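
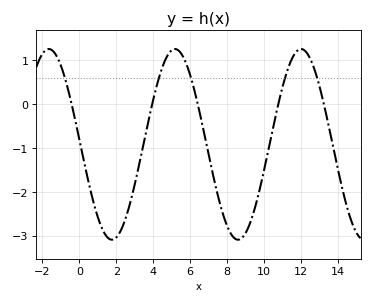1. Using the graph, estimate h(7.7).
-2.4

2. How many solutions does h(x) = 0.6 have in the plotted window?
5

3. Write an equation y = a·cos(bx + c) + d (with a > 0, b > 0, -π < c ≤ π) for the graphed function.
y = 2.17cos(0.92x + 1.52) - 0.92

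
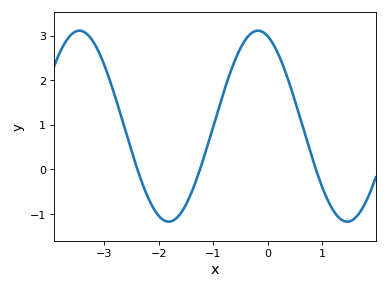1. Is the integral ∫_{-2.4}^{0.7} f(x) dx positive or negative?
positive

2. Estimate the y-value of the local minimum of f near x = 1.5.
-1.2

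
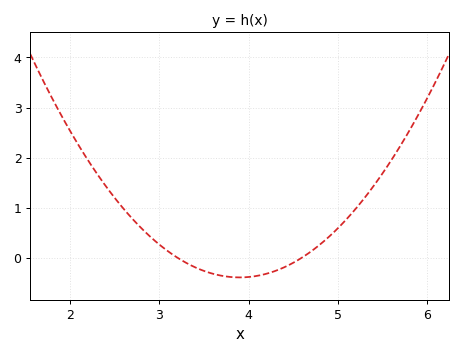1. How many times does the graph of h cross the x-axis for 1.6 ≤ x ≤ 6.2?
2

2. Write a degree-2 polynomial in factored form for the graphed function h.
y = 0.81(x - 3.2)(x - 4.6)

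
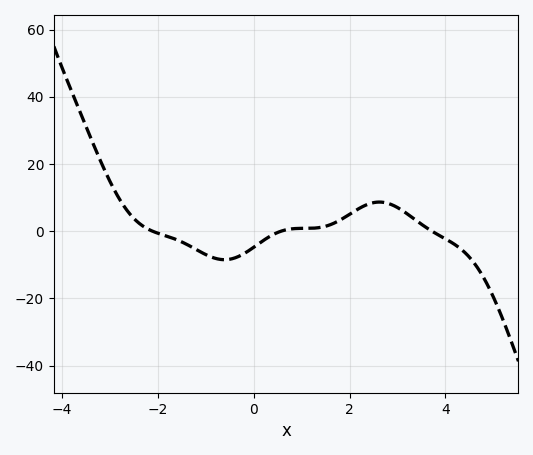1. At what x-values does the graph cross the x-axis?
-2.11, 0.569, 3.72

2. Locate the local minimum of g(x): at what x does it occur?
-0.605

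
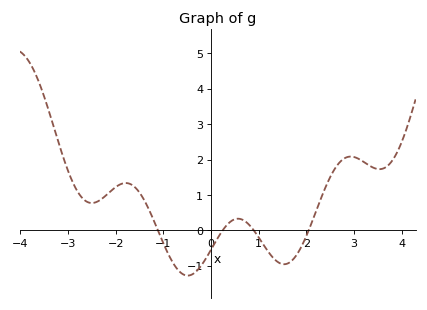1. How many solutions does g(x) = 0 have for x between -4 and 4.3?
4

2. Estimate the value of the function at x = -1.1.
-0.043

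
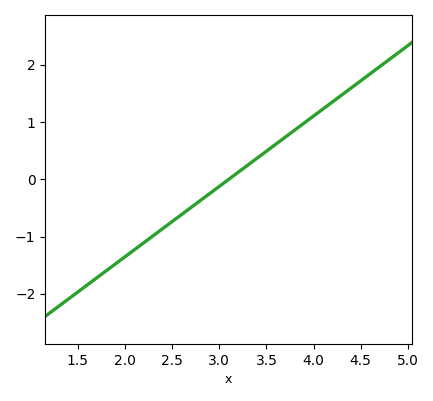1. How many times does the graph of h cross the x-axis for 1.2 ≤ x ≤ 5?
1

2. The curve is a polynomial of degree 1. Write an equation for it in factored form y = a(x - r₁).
y = 1.23(x - 3.1)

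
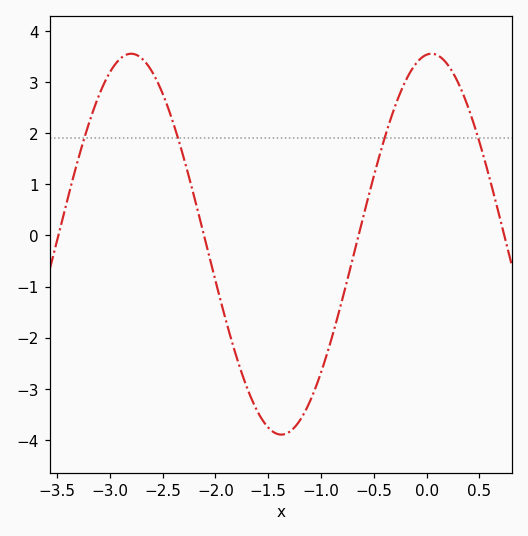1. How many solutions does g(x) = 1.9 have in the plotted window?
4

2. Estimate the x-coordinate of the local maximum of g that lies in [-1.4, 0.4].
0.045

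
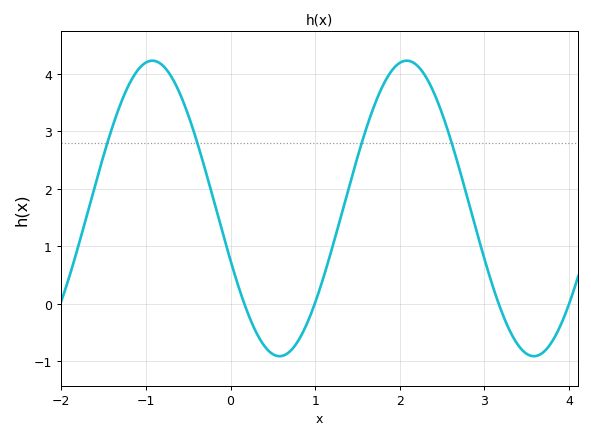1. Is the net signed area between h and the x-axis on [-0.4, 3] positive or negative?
positive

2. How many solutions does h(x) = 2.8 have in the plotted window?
4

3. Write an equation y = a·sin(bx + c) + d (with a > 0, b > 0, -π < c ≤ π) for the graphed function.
y = 2.57sin(2.09x - 2.78) + 1.66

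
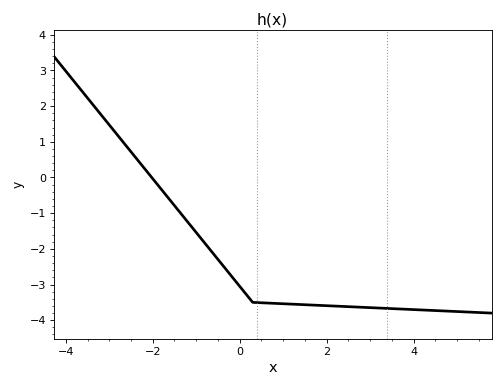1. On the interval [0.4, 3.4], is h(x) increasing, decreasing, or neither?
decreasing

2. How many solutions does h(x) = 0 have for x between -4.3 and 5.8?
1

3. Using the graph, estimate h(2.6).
-3.63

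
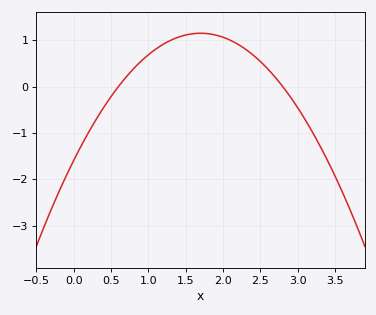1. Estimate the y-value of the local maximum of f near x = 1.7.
1.15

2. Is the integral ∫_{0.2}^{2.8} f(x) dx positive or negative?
positive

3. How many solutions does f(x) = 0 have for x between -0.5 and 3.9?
2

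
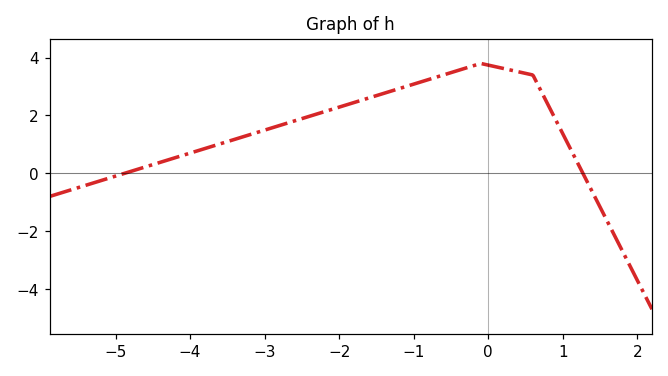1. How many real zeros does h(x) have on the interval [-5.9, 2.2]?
2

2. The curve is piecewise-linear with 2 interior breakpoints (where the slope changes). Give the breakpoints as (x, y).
(-0.1, 3.8); (0.6, 3.4)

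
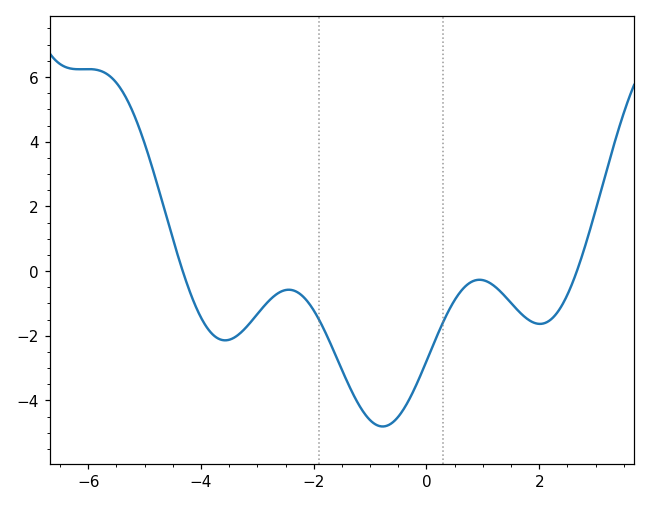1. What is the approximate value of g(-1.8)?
-1.8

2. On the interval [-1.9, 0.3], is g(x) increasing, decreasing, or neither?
neither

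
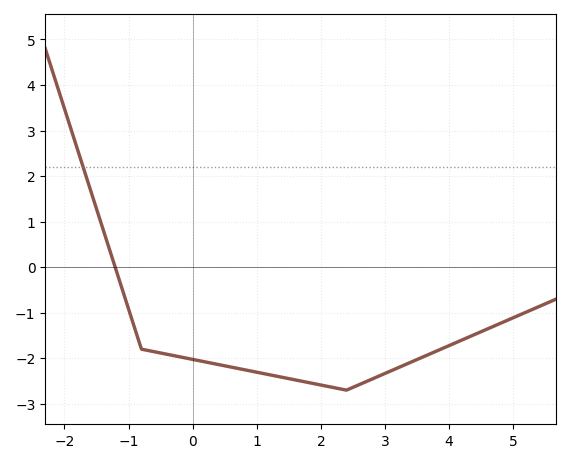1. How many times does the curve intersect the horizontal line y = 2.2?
1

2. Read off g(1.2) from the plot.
-2.4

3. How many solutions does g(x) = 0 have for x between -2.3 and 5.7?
1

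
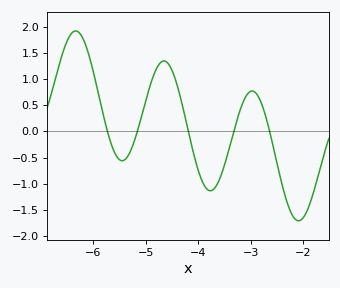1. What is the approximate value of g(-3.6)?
-0.95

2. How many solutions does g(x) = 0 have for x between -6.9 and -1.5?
5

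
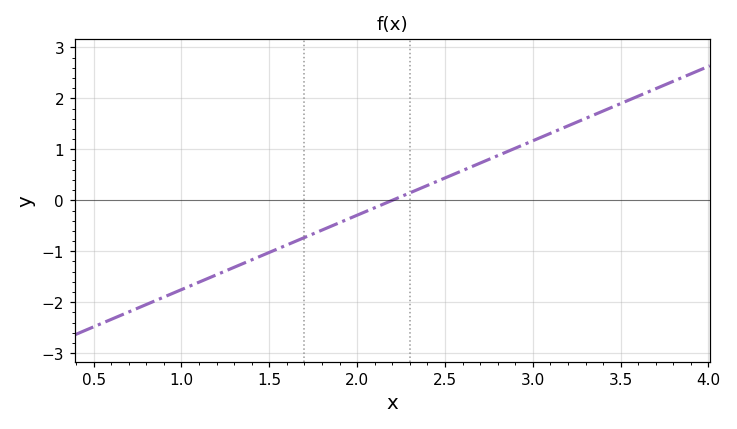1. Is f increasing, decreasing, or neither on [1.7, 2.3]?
increasing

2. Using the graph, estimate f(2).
-0.3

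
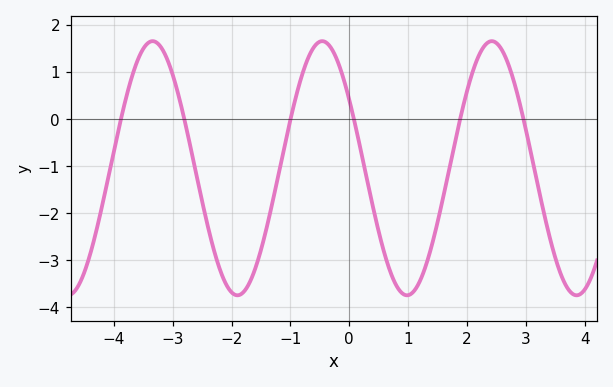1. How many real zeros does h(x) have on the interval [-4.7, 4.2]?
6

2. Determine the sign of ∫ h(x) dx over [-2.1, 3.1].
negative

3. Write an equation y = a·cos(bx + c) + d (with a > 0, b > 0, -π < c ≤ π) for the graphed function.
y = 2.7cos(2.18x + 1) - 1.05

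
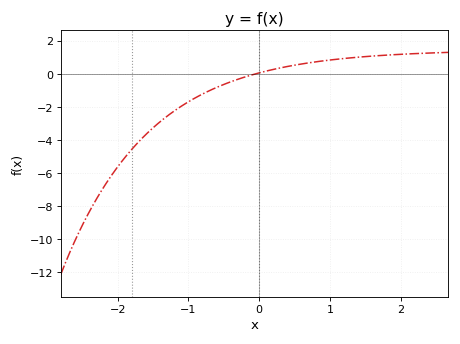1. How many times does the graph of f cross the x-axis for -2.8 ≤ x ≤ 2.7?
1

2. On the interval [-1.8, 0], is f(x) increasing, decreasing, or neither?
increasing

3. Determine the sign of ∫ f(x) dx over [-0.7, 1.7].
positive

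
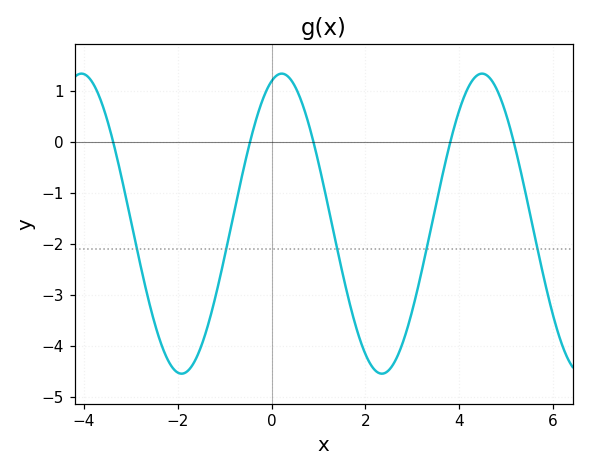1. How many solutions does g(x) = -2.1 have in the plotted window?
5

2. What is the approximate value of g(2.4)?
-4.53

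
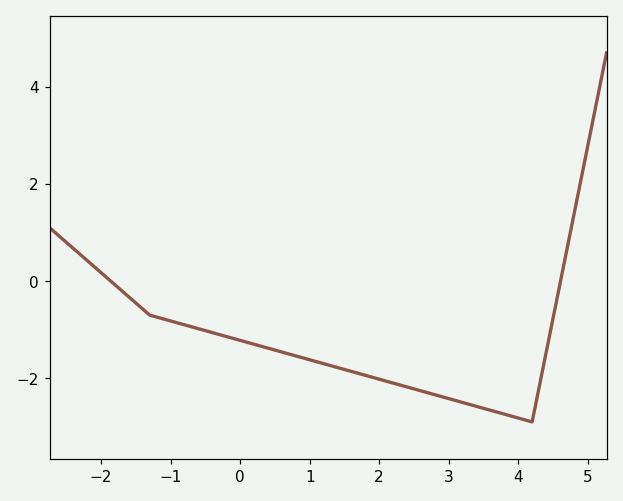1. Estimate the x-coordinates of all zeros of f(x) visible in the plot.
-1.8, 4.6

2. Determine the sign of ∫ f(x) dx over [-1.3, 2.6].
negative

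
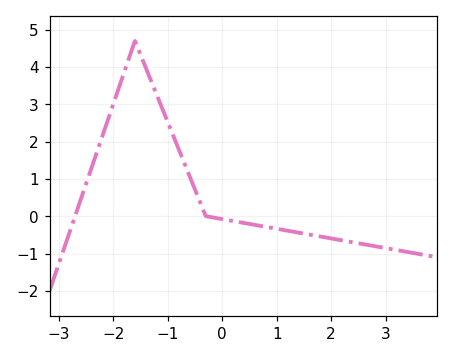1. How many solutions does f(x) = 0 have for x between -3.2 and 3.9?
2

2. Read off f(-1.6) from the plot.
4.7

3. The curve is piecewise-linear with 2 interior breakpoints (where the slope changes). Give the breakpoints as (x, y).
(-1.6, 4.7); (-0.3, 0)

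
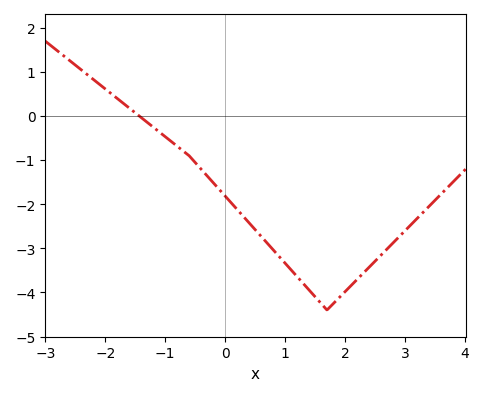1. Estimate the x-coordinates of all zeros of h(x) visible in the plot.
-1.43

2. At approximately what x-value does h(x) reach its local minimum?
1.7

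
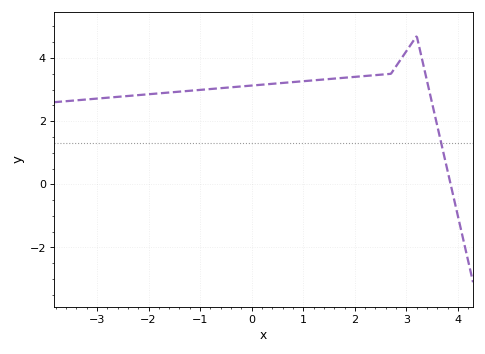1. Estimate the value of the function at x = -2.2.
2.83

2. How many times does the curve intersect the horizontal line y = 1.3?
1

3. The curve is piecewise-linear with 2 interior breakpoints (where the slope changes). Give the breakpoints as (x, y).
(2.7, 3.5); (3.2, 4.7)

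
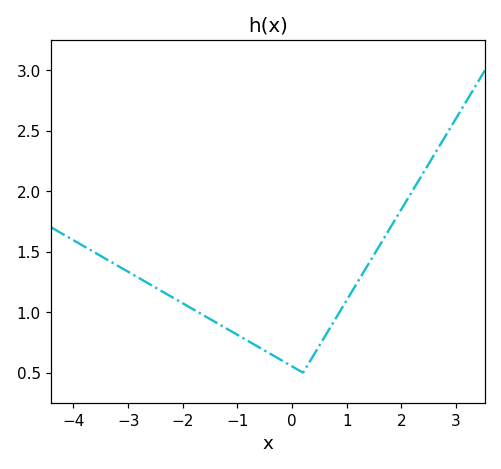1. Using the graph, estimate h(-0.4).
0.65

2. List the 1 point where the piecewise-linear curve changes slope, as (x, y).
(0.2, 0.5)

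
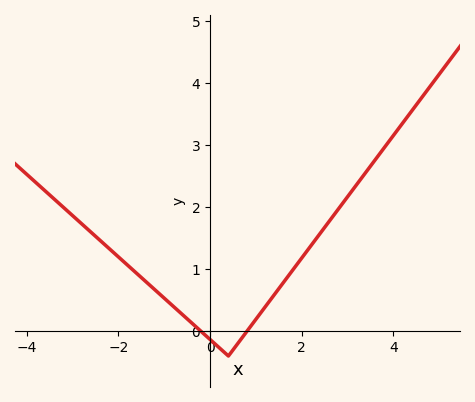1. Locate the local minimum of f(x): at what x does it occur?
0.4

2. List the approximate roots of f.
-0.2, 0.8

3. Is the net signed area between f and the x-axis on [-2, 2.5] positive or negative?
positive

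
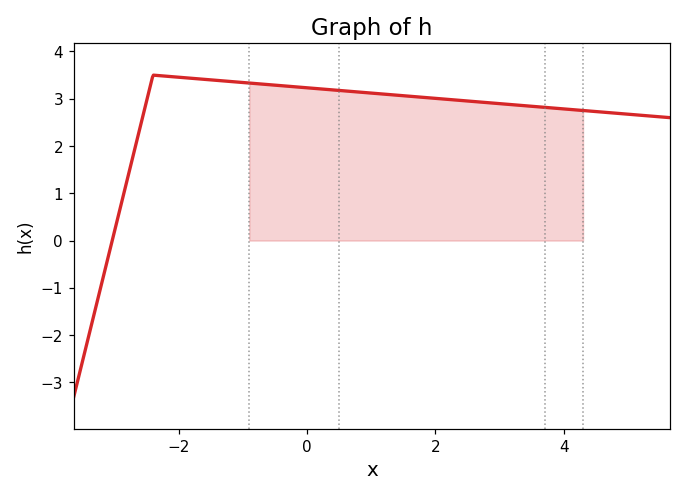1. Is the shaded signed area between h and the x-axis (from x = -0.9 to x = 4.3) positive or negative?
positive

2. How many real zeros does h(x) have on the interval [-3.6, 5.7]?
1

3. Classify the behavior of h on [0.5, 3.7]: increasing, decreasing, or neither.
decreasing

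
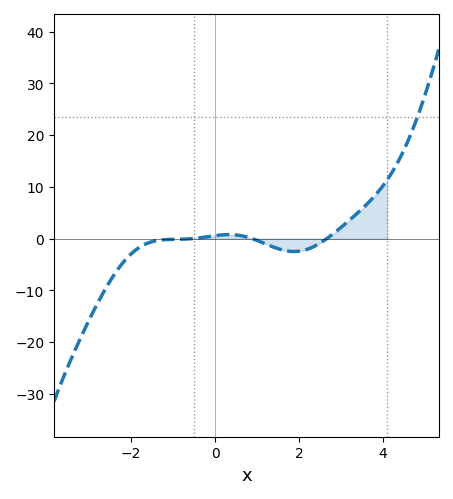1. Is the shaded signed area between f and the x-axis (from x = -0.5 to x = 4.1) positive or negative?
positive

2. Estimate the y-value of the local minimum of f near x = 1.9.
-3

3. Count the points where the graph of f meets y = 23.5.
1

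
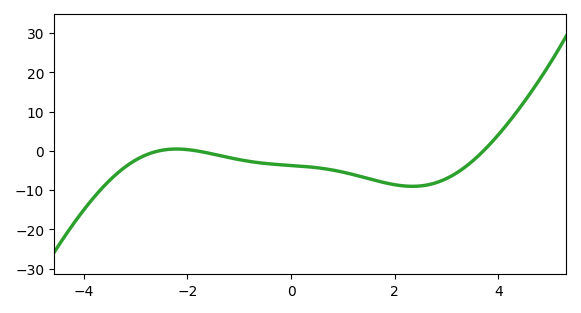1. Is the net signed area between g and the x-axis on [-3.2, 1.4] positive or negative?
negative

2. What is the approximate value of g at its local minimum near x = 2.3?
-9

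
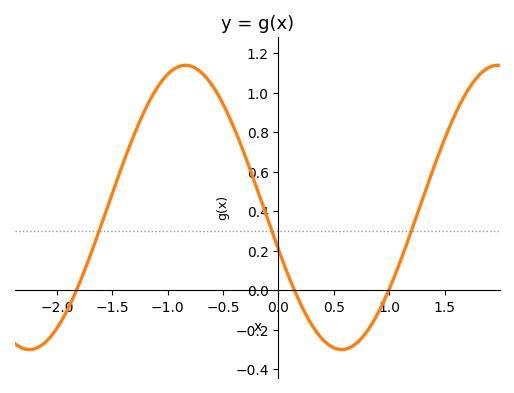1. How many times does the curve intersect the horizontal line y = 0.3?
3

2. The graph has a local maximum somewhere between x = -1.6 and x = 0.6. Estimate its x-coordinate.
-0.839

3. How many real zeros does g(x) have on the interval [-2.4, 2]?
3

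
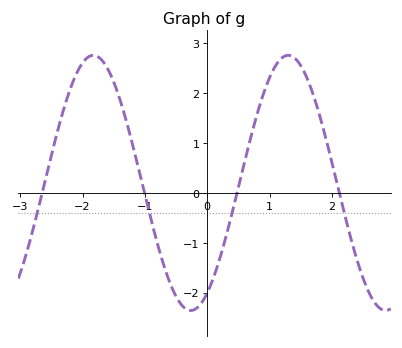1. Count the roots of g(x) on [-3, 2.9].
4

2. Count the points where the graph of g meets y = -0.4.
4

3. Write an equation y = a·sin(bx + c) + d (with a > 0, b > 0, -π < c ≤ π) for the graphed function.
y = 2.56sin(2x - 1) + 0.2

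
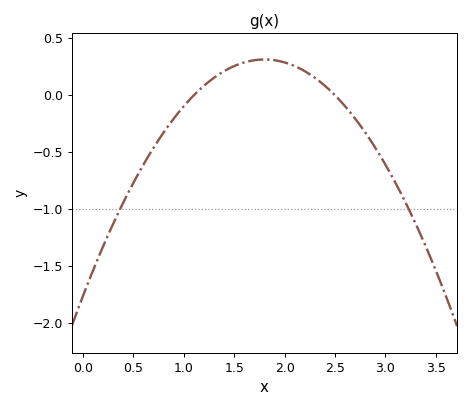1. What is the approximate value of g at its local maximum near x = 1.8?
0.314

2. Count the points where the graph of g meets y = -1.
2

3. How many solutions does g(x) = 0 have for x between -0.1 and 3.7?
2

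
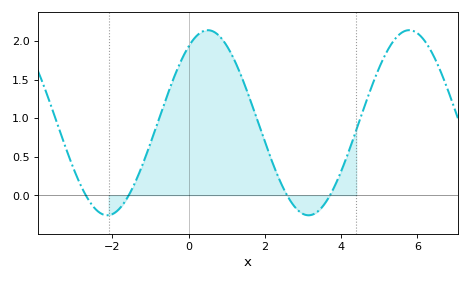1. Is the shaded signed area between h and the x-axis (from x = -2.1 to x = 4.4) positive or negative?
positive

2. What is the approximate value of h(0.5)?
2.15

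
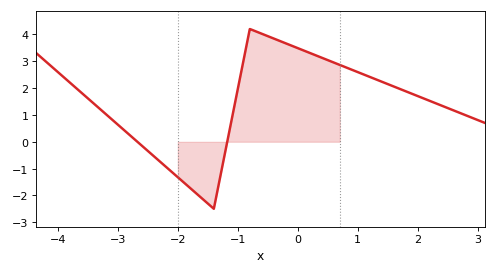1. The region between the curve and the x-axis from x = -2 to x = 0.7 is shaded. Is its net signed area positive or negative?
positive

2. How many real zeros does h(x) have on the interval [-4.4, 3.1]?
2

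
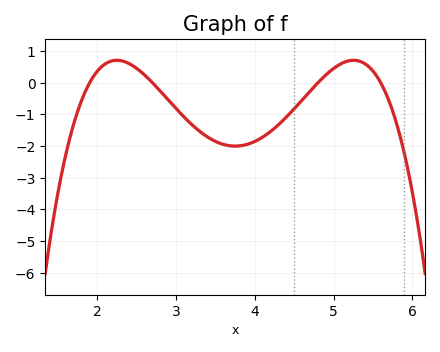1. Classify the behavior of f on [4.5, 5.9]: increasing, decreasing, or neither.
neither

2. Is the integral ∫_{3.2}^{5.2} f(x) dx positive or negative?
negative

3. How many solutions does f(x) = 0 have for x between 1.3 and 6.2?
4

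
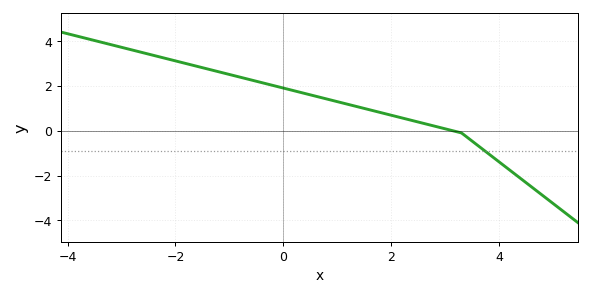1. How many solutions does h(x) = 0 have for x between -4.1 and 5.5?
1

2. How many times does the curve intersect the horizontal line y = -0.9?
1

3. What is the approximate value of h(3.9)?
-1.2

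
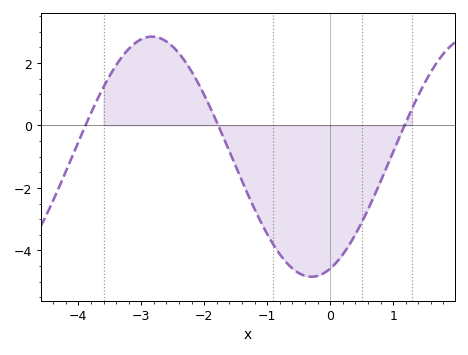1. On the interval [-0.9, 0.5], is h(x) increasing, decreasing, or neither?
neither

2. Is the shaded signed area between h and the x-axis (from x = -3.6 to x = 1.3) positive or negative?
negative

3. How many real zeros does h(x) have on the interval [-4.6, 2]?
3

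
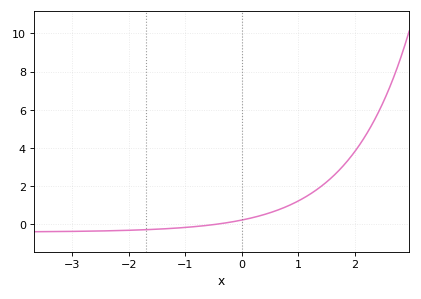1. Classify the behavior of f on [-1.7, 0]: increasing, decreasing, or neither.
increasing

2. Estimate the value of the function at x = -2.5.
-0.4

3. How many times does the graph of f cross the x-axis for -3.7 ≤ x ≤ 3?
1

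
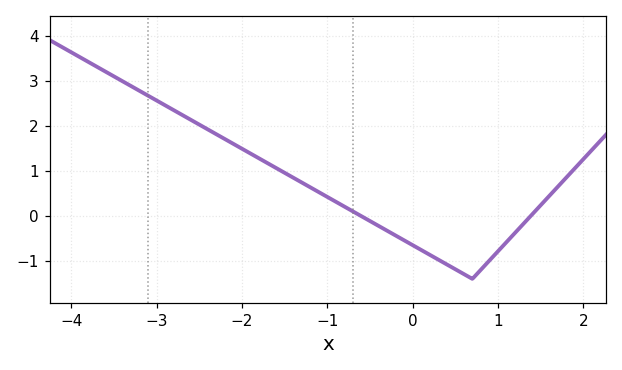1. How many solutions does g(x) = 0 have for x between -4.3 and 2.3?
2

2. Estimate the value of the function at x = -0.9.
0.311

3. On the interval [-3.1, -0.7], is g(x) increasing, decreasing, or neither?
decreasing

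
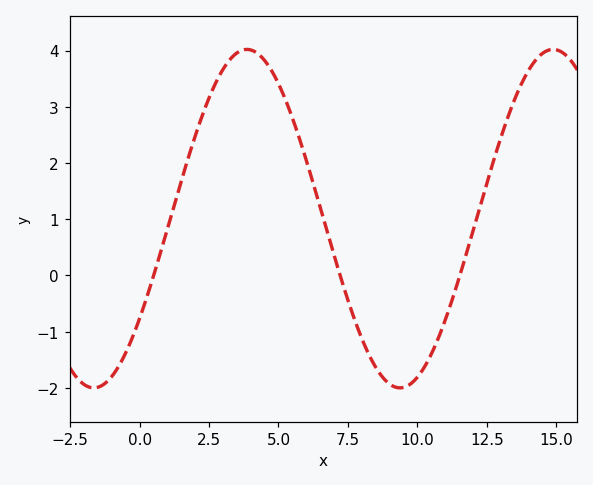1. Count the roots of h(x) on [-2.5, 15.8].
3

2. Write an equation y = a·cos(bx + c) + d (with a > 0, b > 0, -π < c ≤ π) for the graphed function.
y = 3.01cos(0.57x - 2.2) + 1.01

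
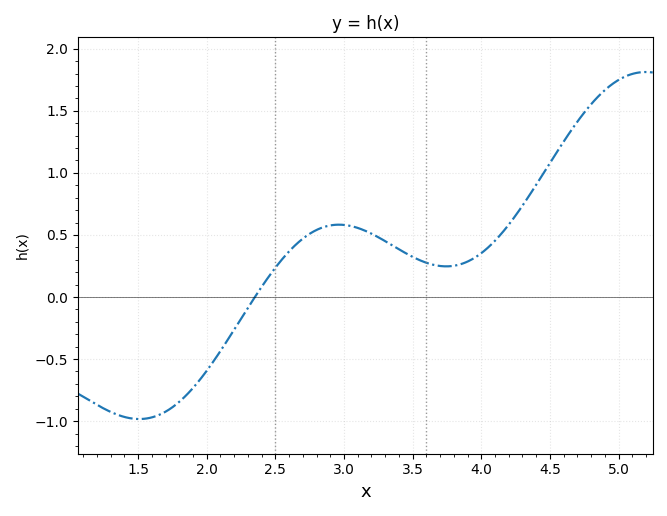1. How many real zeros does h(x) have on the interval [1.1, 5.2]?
1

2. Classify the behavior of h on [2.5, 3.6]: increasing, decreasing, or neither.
neither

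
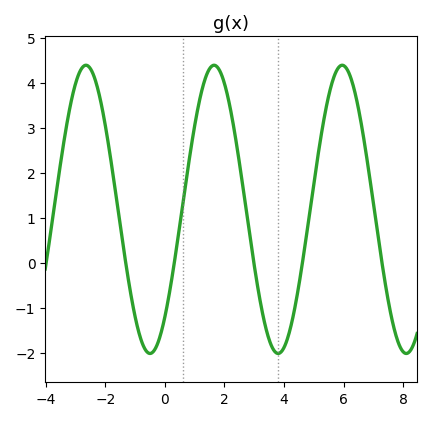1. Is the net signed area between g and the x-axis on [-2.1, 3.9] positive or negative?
positive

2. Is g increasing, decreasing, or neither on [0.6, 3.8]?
neither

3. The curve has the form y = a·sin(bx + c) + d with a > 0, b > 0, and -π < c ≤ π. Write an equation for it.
y = 3.2sin(1.5x - 0.84) + 1.19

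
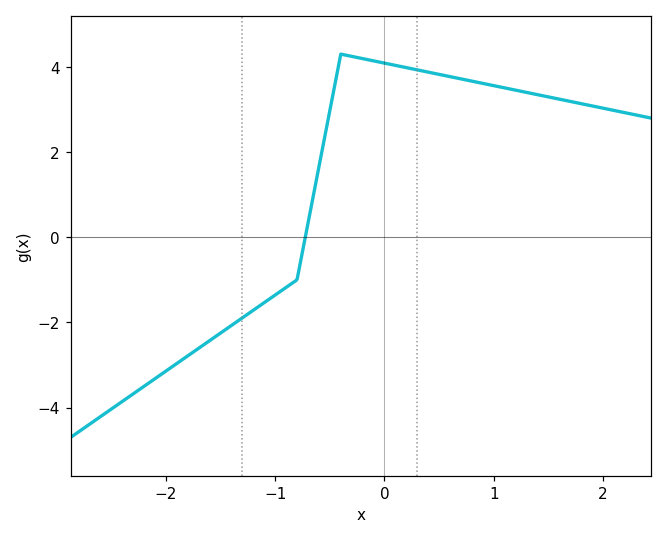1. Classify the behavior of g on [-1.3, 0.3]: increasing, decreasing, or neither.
neither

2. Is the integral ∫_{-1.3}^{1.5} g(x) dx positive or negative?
positive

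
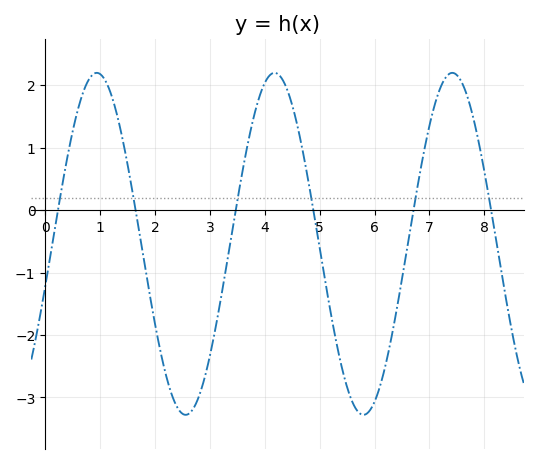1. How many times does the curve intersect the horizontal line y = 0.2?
6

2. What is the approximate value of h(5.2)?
-1.6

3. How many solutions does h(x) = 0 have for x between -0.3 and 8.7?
6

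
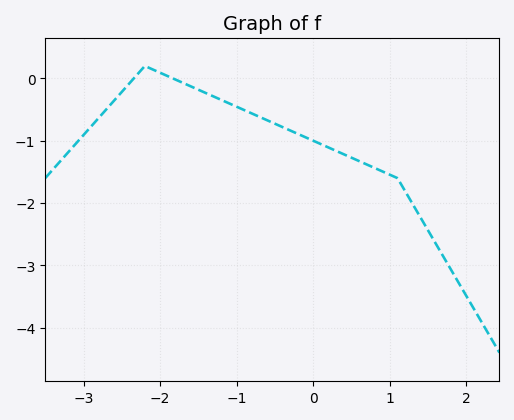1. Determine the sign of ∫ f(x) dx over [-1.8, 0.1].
negative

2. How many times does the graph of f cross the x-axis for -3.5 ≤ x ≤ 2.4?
2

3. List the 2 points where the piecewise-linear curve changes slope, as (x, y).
(-2.2, 0.2); (1.1, -1.6)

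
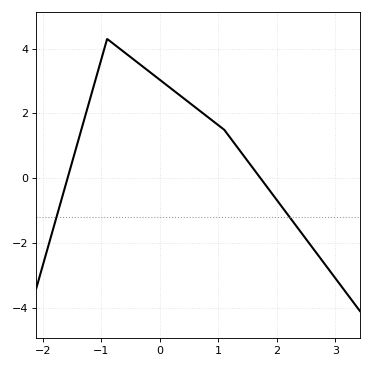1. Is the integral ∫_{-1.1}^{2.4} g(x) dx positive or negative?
positive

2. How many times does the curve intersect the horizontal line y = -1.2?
2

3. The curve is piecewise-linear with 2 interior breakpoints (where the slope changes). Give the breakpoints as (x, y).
(-0.9, 4.3); (1.1, 1.5)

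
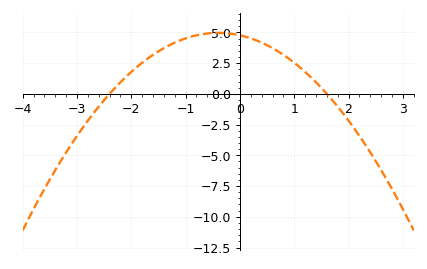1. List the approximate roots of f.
-2.4, 1.6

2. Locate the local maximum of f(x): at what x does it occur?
-0.4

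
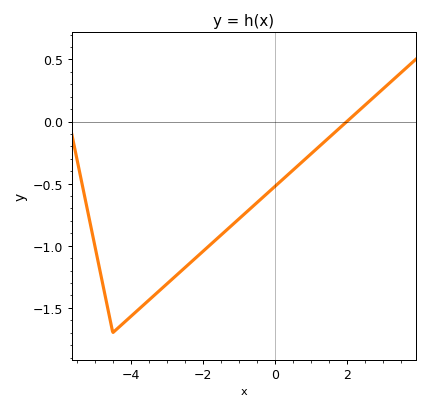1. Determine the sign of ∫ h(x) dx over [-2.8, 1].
negative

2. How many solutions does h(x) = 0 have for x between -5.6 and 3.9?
1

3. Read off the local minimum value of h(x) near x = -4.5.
-1.7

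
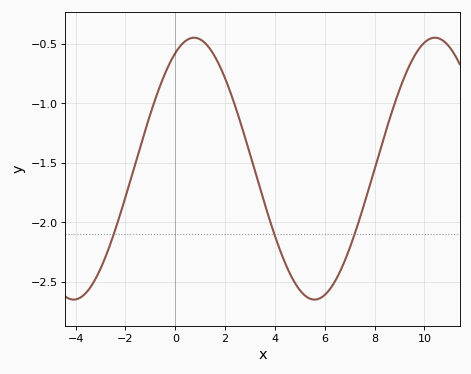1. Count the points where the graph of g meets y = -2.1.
3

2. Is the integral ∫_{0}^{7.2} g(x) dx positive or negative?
negative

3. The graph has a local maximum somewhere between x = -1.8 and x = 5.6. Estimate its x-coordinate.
0.8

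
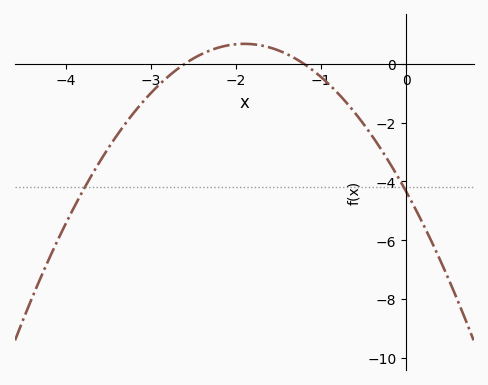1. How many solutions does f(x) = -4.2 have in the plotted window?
2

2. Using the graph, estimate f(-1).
-0.4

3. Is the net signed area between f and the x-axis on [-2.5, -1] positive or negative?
positive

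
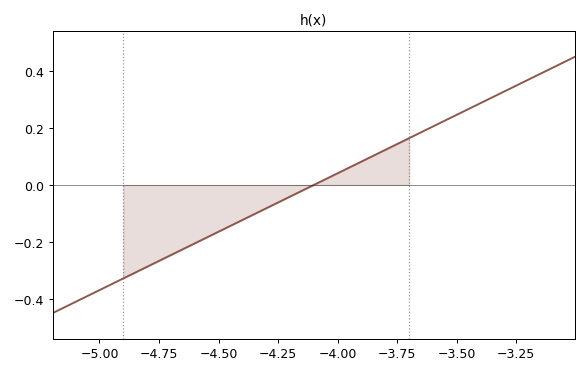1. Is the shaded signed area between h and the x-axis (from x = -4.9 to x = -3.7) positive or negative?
negative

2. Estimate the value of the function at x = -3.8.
0.12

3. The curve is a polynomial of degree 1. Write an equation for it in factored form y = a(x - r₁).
y = 0.41(x + 4.1)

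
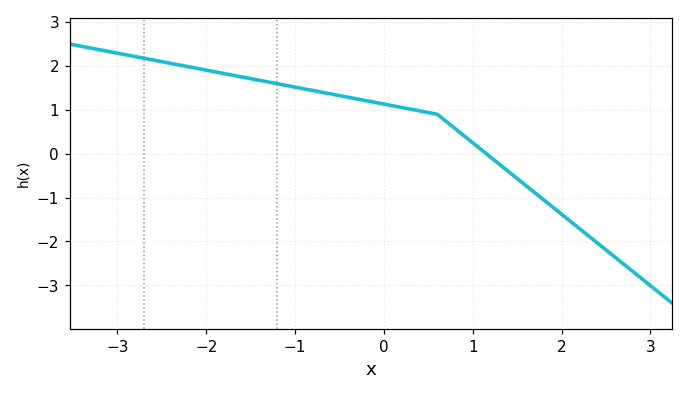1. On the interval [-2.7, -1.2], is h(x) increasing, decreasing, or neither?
decreasing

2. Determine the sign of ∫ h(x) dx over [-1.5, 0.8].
positive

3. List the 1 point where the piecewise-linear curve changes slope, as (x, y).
(0.6, 0.9)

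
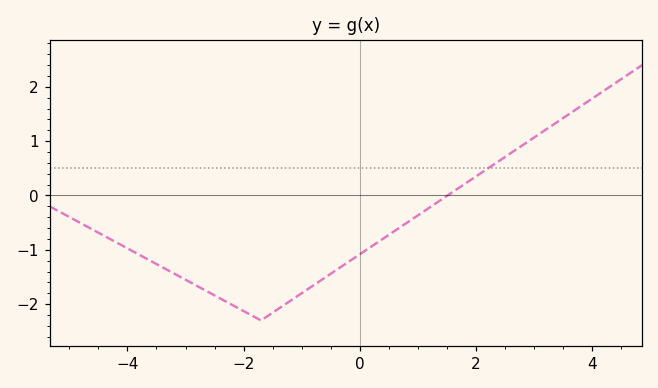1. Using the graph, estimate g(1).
-0.366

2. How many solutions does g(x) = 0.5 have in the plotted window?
1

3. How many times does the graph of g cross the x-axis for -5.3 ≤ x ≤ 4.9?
1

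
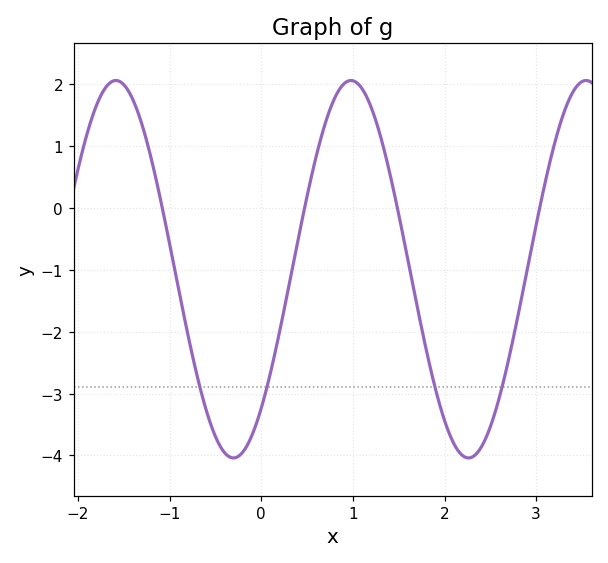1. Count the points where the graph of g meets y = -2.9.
4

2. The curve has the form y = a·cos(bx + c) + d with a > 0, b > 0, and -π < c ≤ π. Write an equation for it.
y = 3.05cos(2.45x - 2.4) - 0.99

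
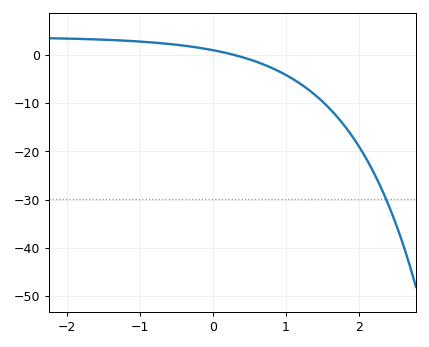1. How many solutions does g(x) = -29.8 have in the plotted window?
1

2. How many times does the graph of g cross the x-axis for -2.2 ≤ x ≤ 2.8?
1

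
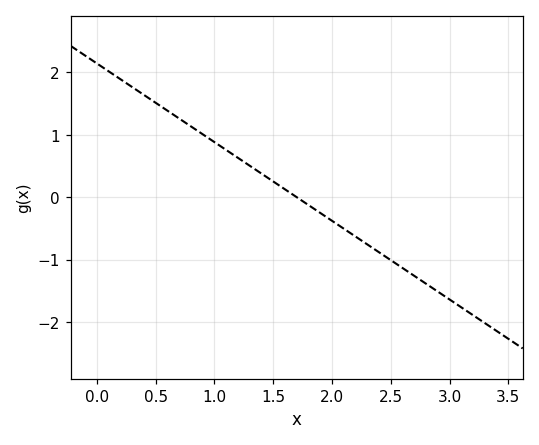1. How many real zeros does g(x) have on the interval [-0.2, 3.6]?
1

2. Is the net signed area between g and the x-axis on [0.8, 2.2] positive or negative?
positive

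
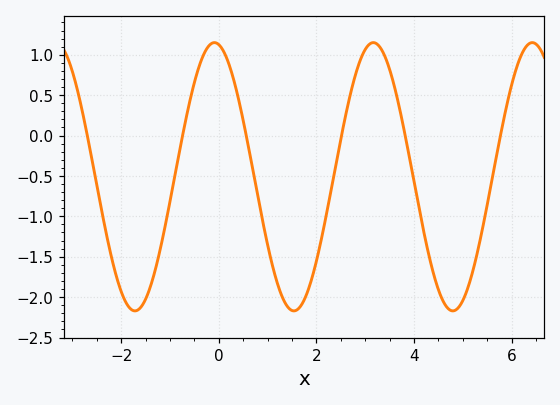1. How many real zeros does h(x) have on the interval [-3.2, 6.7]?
6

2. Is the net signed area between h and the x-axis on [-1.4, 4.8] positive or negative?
negative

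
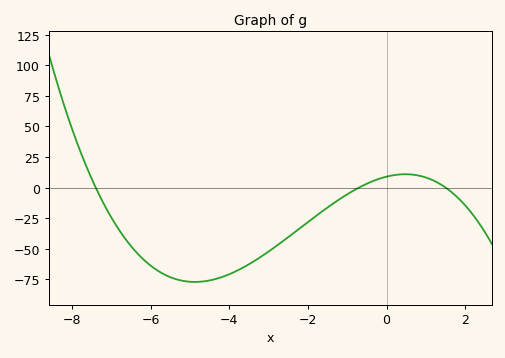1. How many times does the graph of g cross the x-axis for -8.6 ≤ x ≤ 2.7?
3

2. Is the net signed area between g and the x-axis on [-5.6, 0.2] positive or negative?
negative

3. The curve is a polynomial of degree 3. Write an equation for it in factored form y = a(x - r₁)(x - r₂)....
y = -1.15(x + 7.4)(x + 0.7)(x - 1.5)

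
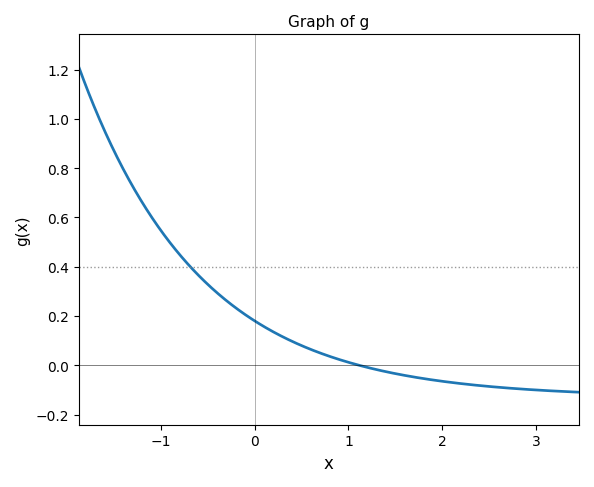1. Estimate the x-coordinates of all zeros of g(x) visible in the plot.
1.11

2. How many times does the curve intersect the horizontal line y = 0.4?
1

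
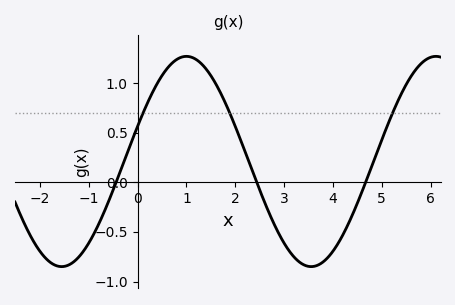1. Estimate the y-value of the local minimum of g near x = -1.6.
-0.85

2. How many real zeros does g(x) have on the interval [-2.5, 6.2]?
3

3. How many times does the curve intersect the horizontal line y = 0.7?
3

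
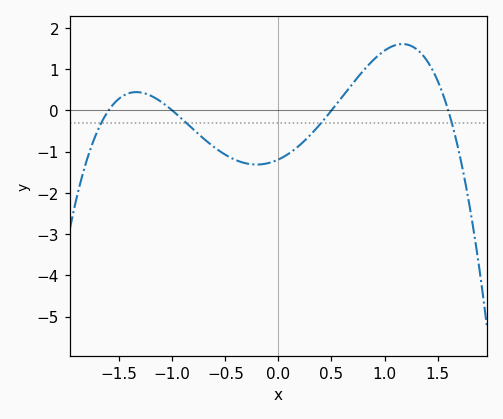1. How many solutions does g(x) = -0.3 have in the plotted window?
4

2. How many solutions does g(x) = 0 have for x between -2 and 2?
4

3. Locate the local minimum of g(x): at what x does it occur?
-0.204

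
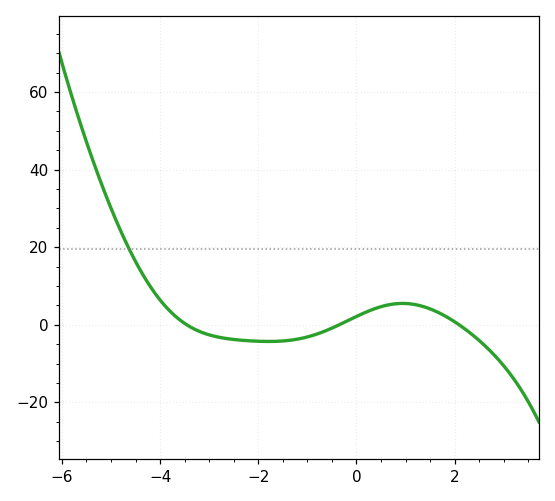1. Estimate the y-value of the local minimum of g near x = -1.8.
-4.31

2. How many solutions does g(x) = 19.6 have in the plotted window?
1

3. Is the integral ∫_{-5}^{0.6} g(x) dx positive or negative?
positive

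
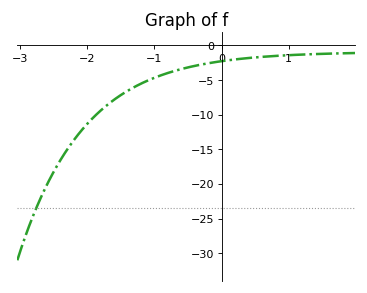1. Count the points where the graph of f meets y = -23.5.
1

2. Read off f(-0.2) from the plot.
-2.57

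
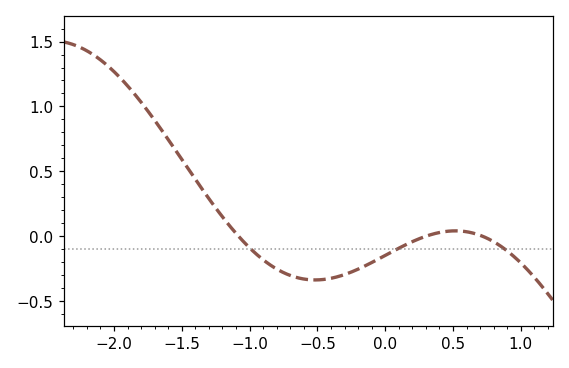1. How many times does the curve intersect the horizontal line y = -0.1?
3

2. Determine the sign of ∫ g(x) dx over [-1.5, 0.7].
negative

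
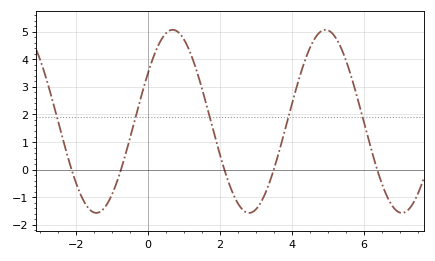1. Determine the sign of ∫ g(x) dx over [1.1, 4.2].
positive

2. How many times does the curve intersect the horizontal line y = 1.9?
5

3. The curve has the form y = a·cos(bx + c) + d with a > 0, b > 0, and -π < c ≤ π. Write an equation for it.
y = 3.32cos(1.48x - 1.03) + 1.75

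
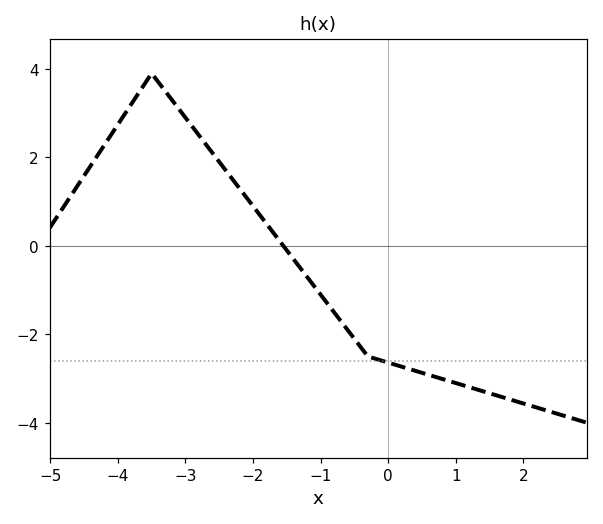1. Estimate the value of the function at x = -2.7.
2.3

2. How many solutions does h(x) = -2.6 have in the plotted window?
1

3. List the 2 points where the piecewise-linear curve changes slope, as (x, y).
(-3.5, 3.9); (-0.3, -2.5)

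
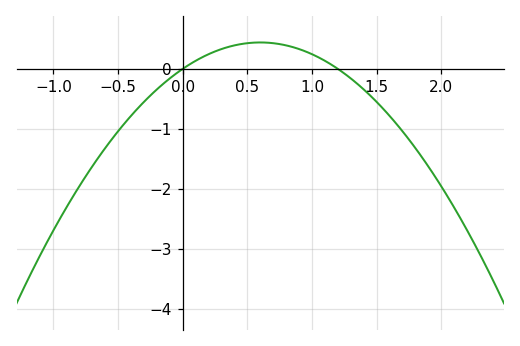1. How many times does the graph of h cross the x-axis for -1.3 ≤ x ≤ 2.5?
2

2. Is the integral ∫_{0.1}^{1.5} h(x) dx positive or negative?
positive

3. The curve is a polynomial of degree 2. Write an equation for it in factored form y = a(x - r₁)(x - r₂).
y = -1.22(x - 0)(x - 1.2)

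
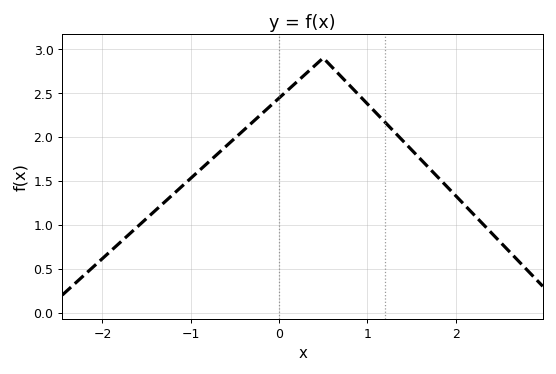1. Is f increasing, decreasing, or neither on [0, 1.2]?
neither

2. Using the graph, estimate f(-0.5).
2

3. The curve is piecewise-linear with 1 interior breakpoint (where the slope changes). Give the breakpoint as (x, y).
(0.5, 2.9)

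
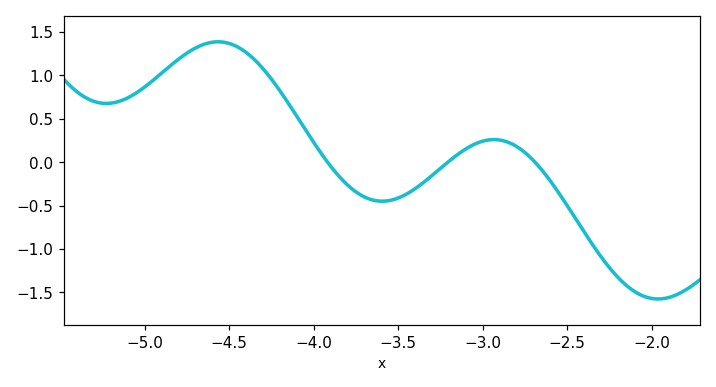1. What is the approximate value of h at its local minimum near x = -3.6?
-0.45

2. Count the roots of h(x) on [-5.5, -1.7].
3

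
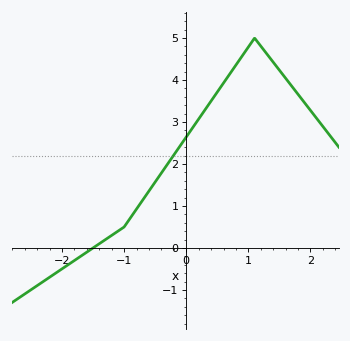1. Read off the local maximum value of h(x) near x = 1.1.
5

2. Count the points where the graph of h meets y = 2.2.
1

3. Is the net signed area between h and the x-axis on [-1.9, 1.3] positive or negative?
positive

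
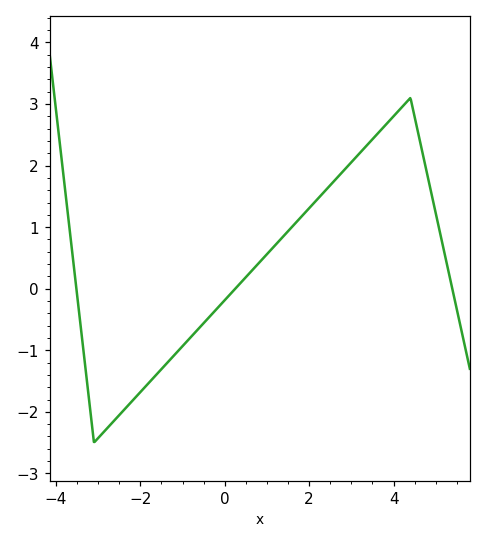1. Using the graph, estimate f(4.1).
2.9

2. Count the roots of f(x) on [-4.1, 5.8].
3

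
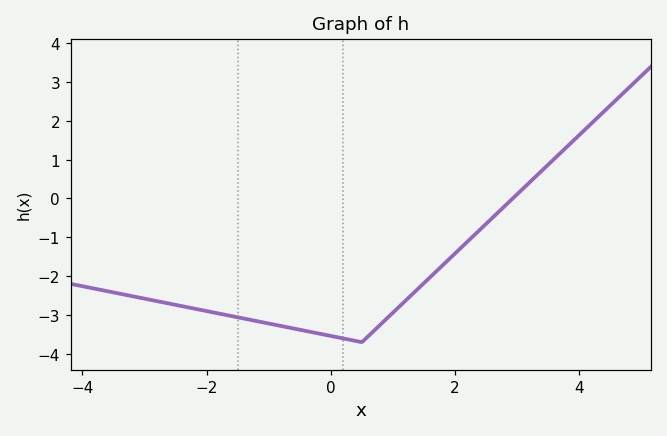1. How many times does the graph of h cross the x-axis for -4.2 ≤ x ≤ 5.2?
1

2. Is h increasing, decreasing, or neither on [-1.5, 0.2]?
decreasing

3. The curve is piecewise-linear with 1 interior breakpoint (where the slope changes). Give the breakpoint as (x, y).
(0.5, -3.7)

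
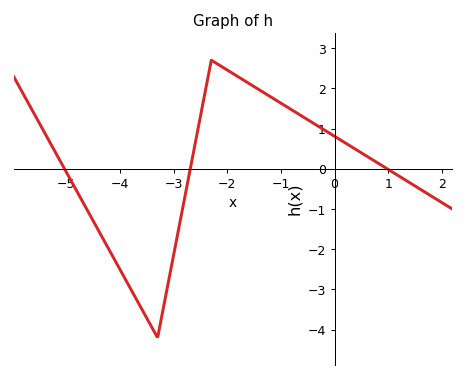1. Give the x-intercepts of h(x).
-5, -2.6, 1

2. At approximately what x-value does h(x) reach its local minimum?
-3.2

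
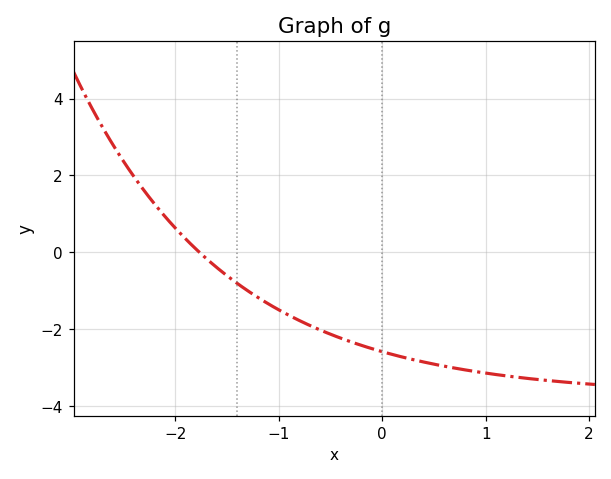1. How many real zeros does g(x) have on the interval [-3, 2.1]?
1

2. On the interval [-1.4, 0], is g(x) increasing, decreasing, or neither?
decreasing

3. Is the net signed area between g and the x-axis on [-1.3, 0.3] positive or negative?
negative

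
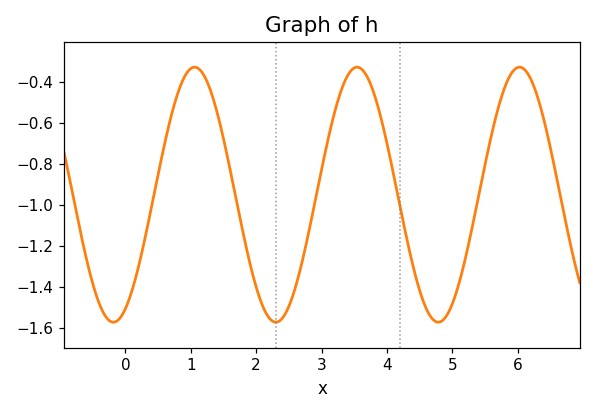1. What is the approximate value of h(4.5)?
-1.42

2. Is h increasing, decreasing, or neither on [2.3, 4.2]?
neither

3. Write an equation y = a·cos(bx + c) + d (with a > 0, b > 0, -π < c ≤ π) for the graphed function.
y = 0.62cos(2.5x - 2.7) - 0.95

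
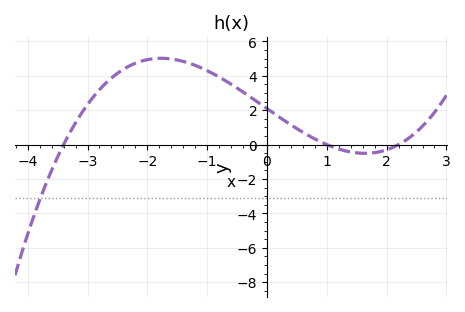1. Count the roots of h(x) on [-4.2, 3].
3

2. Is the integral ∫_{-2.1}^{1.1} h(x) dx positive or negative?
positive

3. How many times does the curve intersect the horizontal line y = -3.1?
1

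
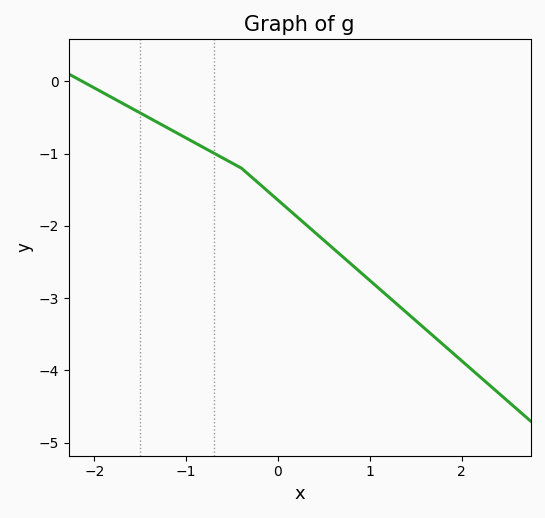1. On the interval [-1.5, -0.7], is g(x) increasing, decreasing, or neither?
decreasing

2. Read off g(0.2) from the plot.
-1.87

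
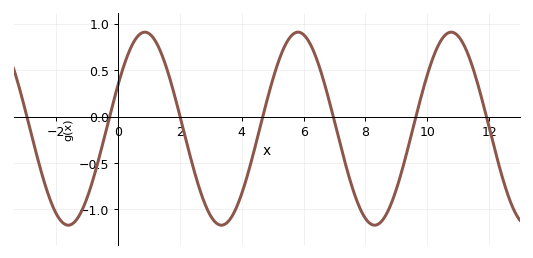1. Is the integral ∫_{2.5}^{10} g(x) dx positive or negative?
negative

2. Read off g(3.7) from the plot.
-1.07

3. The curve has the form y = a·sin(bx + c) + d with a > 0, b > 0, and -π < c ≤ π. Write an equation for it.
y = 1.04sin(1.27x + 0.462) - 0.13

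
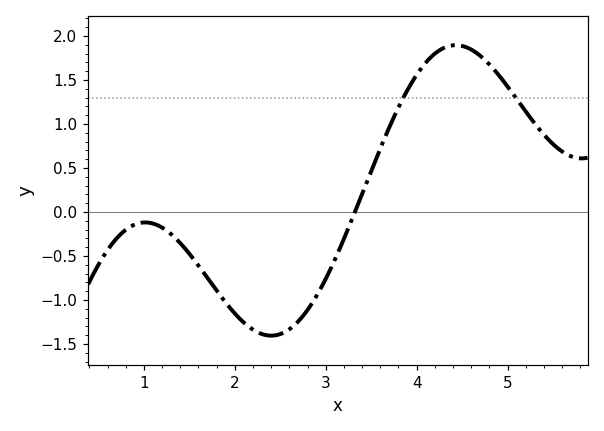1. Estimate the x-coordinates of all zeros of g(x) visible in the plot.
3.3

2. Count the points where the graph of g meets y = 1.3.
2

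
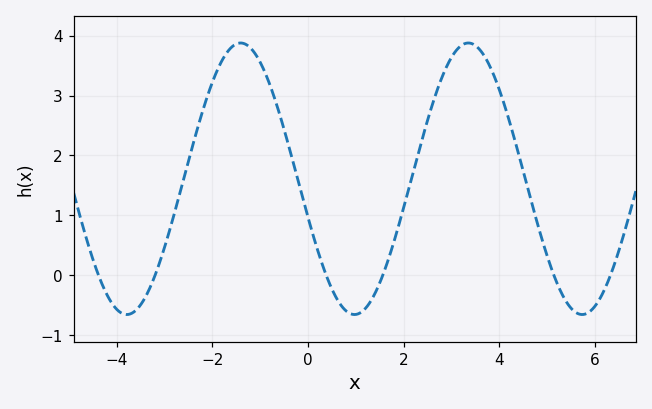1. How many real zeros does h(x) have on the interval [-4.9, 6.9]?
6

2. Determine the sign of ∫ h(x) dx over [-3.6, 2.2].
positive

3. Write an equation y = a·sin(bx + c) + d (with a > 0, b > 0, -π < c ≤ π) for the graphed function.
y = 2.27sin(1.32x - 2.85) + 1.61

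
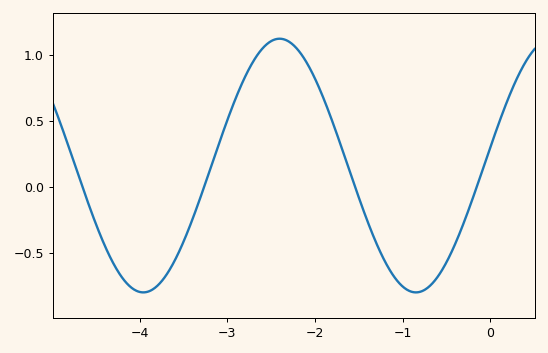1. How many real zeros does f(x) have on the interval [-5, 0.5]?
4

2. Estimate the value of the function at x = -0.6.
-0.7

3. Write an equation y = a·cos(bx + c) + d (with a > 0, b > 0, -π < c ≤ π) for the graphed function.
y = 0.96cos(2x - 1.4) + 0.16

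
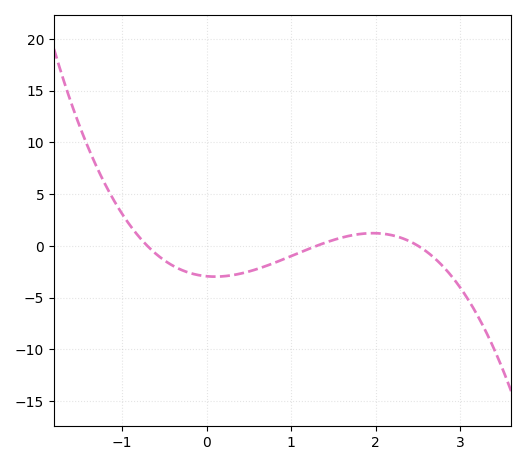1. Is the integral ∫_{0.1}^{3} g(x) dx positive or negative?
negative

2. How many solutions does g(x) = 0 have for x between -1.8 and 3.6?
3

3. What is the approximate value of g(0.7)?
-1.95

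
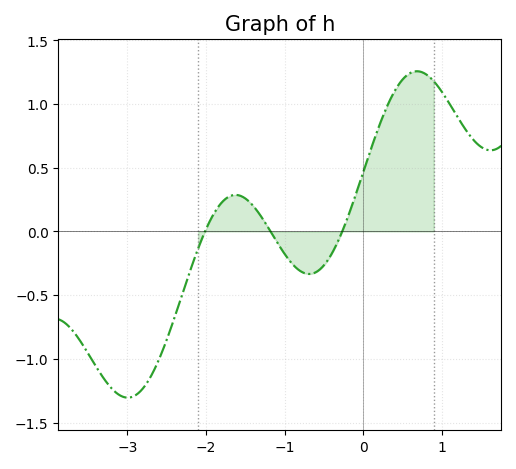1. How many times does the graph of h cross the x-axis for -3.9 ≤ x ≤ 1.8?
3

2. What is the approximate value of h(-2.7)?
-1.15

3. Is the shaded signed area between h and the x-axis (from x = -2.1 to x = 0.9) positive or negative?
positive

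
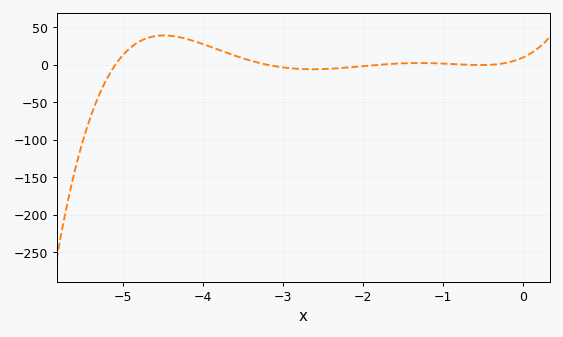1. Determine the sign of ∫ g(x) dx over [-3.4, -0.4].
negative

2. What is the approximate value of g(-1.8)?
0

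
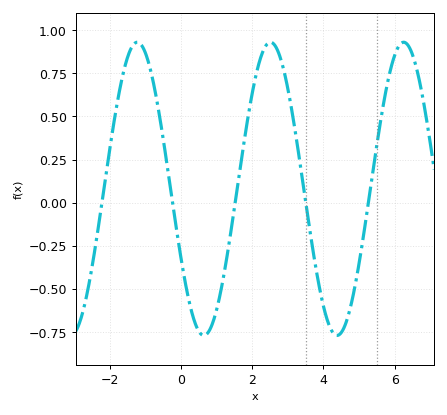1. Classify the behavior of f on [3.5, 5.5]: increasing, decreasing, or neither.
neither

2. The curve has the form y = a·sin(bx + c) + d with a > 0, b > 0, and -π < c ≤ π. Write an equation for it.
y = 0.85sin(1.7x - 2.6) + 0.08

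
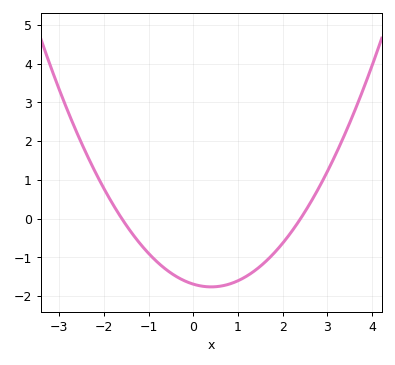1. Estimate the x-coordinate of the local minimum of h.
0.4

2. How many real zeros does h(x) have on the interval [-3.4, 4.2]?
2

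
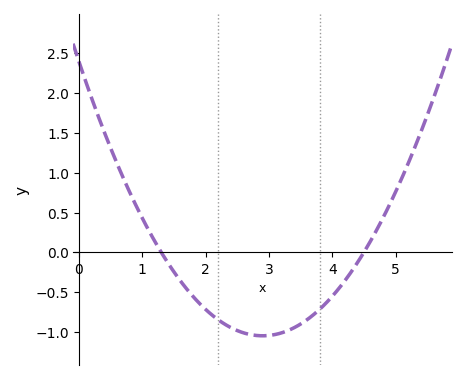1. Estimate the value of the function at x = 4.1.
-0.459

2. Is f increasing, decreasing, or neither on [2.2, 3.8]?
neither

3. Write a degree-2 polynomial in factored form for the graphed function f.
y = 0.41(x - 1.3)(x - 4.5)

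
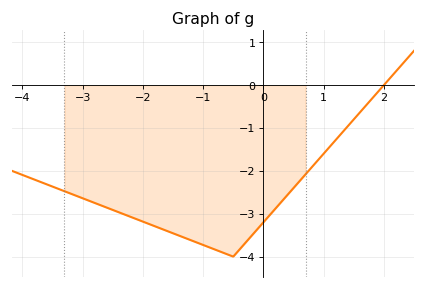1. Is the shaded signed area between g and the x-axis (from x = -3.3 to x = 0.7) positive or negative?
negative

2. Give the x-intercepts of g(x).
2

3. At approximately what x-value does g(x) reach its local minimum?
-0.5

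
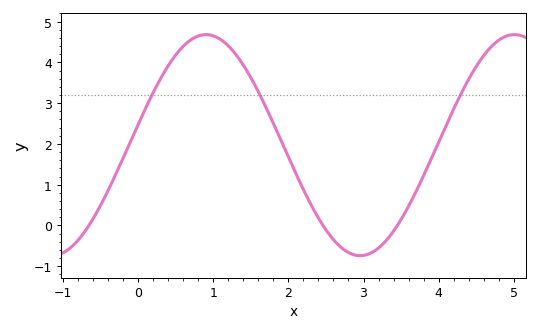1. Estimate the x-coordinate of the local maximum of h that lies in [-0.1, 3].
0.902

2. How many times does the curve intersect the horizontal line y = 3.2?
3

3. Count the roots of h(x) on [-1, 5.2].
3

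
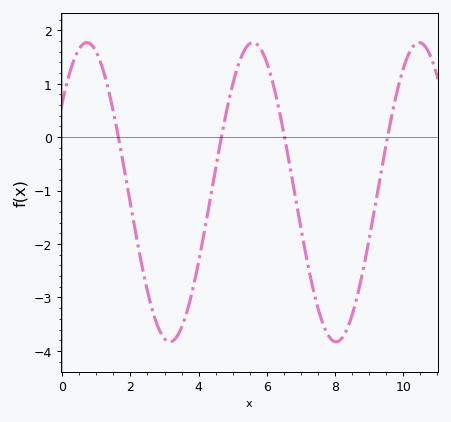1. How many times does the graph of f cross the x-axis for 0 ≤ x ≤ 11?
4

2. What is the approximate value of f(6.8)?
-0.994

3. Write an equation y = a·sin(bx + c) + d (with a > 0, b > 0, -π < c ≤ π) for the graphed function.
y = 2.8sin(1.29x + 0.64) - 1.03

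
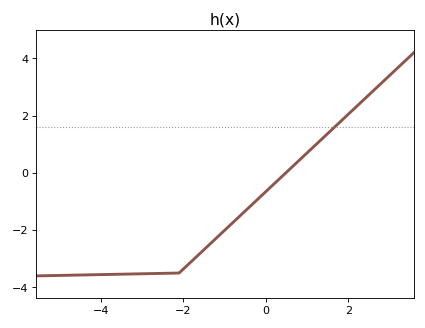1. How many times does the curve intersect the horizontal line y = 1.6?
1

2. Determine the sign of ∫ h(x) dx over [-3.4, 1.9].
negative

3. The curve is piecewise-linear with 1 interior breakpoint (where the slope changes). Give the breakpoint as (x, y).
(-2.1, -3.5)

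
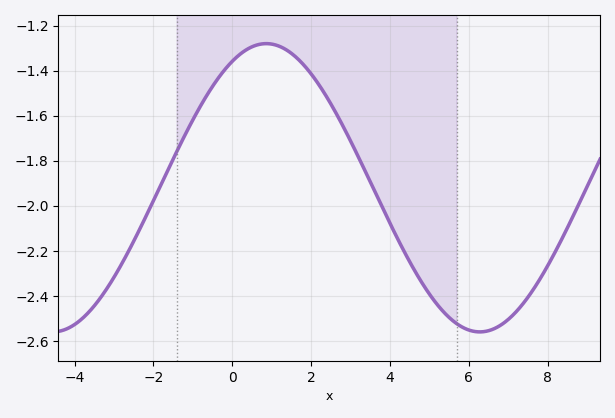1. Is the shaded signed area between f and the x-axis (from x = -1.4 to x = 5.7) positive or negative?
negative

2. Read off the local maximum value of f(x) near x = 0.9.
-1.28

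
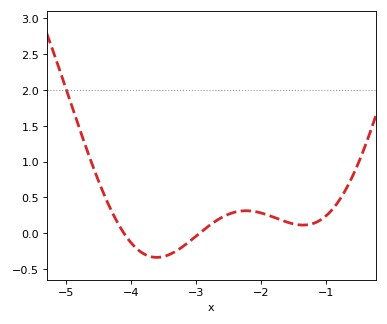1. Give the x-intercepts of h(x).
-4.1, -2.9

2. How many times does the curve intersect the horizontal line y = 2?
1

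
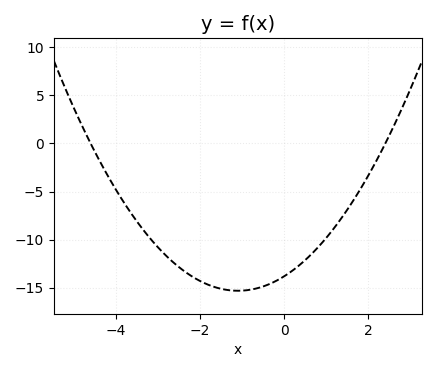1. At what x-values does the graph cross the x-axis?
-4.6, 2.4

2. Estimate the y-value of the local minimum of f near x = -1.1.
-15.3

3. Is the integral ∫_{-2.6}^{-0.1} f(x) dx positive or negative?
negative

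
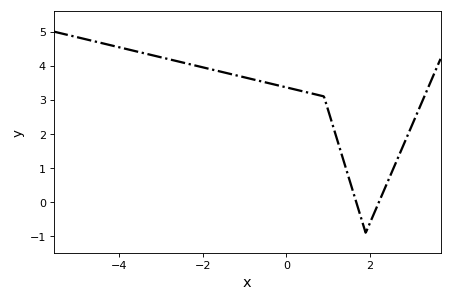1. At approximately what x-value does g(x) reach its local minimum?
1.8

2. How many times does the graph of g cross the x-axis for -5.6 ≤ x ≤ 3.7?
2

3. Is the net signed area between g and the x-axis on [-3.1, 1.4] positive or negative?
positive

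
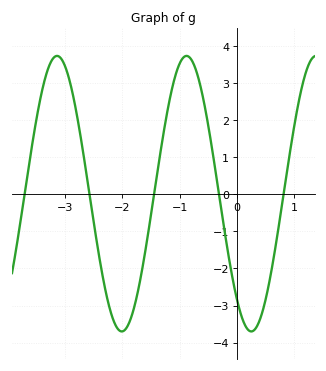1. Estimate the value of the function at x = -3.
3.5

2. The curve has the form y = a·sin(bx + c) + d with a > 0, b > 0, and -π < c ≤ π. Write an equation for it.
y = 3.72sin(2.8x - 2.3) + 0.02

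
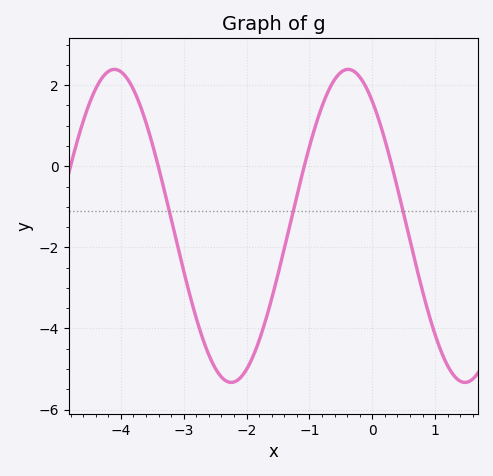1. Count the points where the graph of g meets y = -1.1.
3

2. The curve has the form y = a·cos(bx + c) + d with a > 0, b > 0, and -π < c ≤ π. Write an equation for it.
y = 3.86cos(1.69x + 0.652) - 1.47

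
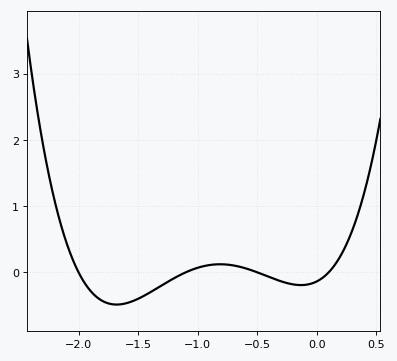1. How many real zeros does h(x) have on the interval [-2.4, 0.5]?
4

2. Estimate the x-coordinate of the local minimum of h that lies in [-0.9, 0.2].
-0.15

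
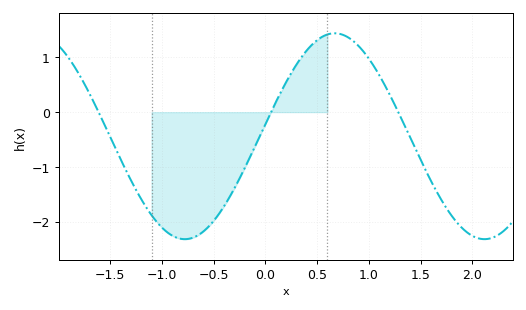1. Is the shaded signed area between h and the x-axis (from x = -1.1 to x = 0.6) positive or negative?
negative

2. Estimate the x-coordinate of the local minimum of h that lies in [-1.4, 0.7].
-0.778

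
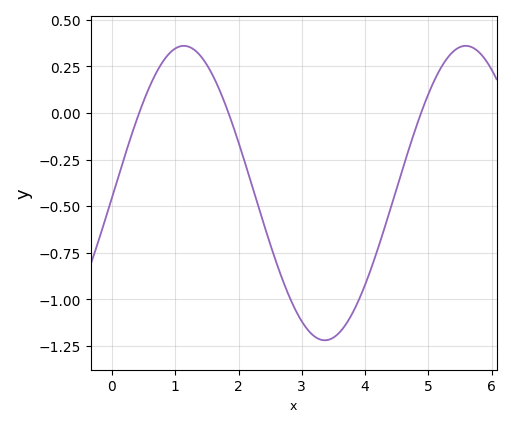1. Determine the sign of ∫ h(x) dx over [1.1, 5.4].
negative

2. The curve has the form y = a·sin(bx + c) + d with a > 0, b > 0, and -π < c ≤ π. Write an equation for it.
y = 0.79sin(1.4x - 0.03) - 0.43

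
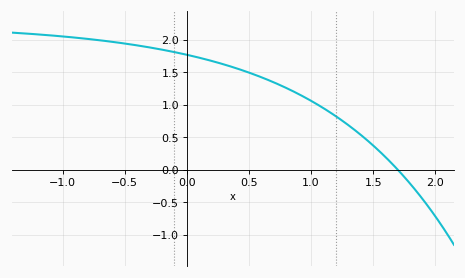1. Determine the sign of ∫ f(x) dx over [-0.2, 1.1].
positive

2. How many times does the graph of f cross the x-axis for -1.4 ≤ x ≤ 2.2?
1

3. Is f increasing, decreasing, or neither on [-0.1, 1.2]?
decreasing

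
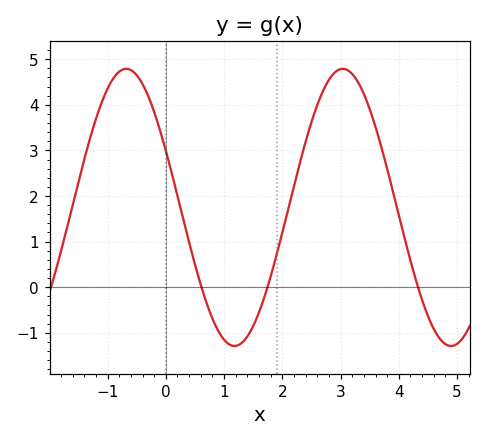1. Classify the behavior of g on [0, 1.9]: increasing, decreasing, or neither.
neither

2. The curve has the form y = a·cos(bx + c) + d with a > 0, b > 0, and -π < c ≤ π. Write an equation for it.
y = 3.04cos(1.69x + 1.15) + 1.75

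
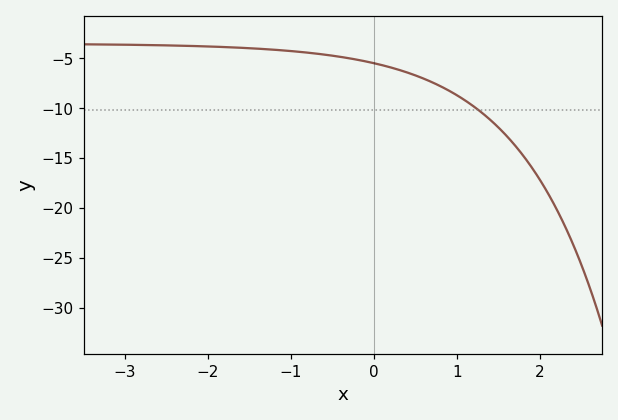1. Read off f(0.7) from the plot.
-7.5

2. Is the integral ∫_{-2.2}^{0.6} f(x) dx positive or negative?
negative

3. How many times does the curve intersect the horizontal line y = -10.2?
1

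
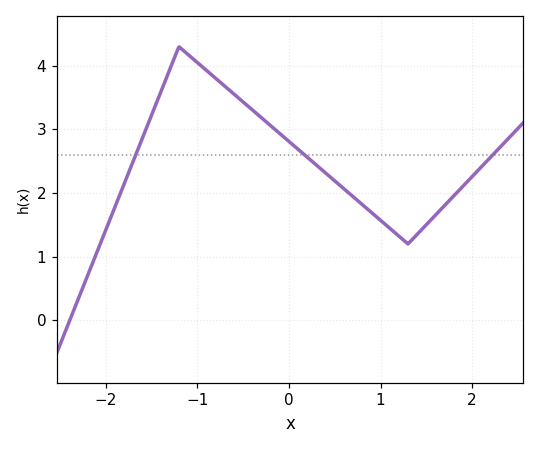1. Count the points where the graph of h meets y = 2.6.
3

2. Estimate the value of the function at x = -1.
4.05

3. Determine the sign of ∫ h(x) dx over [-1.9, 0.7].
positive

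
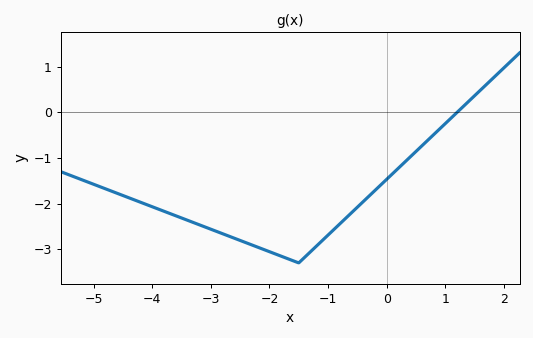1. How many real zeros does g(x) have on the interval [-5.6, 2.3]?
1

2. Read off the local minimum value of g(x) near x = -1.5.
-3.3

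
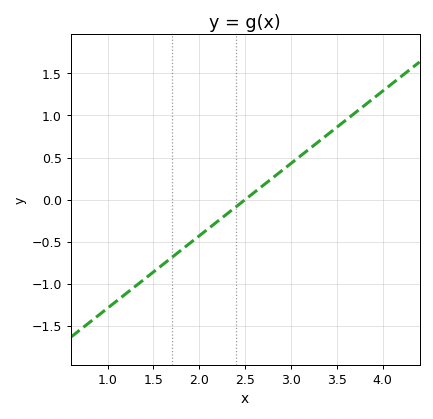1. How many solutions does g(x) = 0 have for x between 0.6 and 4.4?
1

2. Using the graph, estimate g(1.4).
-0.95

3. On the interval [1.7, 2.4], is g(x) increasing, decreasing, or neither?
increasing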